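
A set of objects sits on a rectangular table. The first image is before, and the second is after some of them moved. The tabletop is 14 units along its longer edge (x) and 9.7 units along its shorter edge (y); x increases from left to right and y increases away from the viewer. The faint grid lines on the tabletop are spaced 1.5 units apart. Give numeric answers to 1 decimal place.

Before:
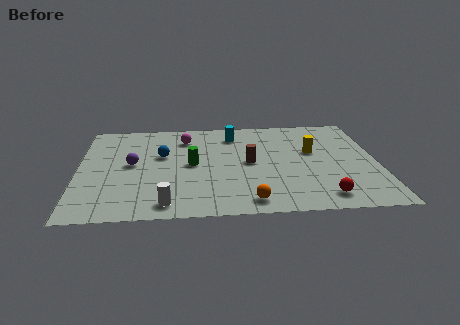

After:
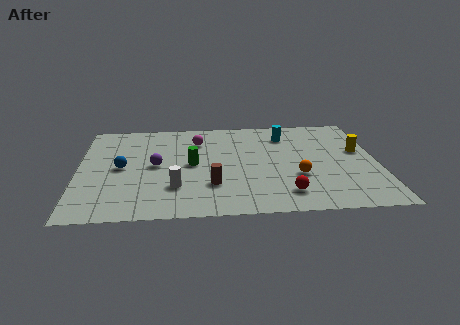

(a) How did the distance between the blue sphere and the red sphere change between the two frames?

-0.5

They were about 8.7 units apart before and 8.2 after — 0.5 units closer together.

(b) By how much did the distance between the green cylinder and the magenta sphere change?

-0.3

The distance was about 2.7 in the first image and 2.4 in the second, so they moved 0.3 units closer together.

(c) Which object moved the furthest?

the orange sphere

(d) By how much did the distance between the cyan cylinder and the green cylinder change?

+1.7

Before: roughly 3.5 units apart; after: 5.2. That's 1.7 units further apart.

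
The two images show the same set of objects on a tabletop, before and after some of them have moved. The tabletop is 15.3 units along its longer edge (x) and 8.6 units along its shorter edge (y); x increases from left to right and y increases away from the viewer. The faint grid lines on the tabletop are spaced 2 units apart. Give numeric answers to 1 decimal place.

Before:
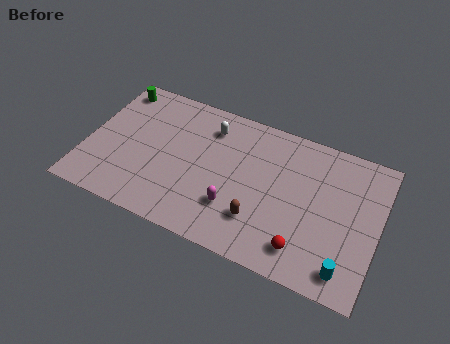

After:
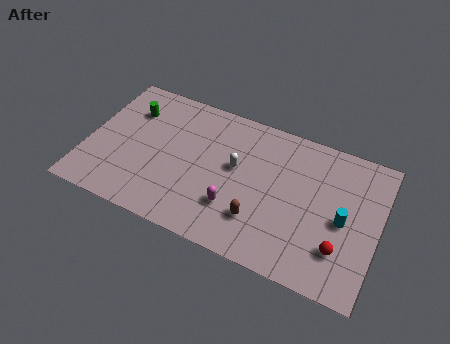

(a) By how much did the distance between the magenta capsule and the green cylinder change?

-1.4

The distance was about 8.5 in the first image and 7.1 in the second, so they moved 1.4 units closer together.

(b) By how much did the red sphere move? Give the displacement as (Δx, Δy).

(1.8, 0.7)

The red sphere was at about (11.7, 1.6) and moved to about (13.5, 2.3).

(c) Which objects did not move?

the brown capsule and the magenta capsule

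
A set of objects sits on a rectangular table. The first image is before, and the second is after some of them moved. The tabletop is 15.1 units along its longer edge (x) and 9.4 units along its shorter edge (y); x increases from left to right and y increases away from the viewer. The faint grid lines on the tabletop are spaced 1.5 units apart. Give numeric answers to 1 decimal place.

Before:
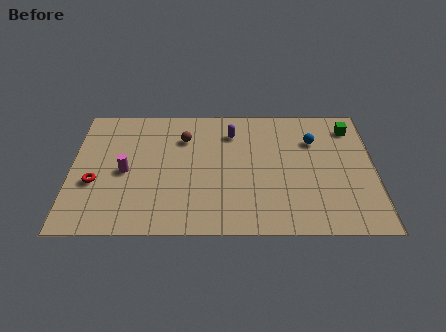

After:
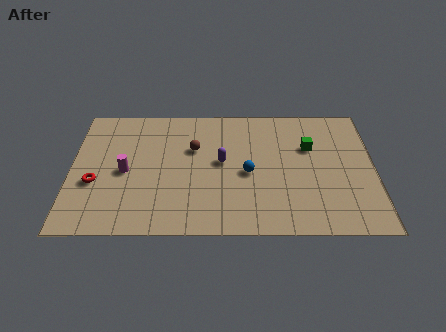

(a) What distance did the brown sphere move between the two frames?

0.9

The brown sphere was near (5.6, 6.9) before and (6.1, 6.1) after, so it travelled √(0.5² + 0.8²) ≈ 0.9 units.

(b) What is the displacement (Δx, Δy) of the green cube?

(-2.1, -1.5)

From the two frames, the green cube sits at roughly (14.0, 7.7) before and (11.9, 6.2) after.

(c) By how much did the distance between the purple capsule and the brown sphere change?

-0.7

The distance was about 2.4 in the first image and 1.7 in the second, so they moved 0.7 units closer together.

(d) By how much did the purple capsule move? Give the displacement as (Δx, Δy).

(-0.5, -2.2)

From the two frames, the purple capsule sits at roughly (8.0, 7.3) before and (7.5, 5.1) after.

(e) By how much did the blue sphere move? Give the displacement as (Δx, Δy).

(-3.3, -2.4)

The blue sphere started near (12.1, 6.7) and ended near (8.8, 4.3).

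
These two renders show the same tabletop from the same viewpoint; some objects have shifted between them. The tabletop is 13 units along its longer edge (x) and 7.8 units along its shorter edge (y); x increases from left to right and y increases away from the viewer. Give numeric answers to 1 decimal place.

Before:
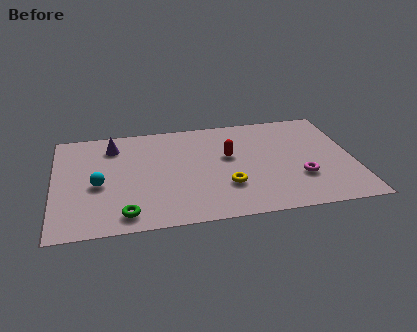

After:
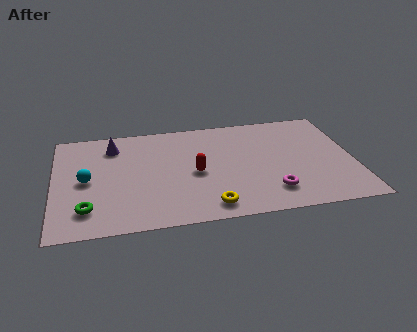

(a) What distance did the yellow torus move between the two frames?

1.5

From (7.4, 2.4) to (6.6, 1.1), the yellow torus covered √(0.8² + 1.3²) ≈ 1.5 units.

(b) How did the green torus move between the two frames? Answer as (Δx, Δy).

(-1.6, 0.6)

The green torus was at about (3.0, 1.1) and moved to about (1.4, 1.7).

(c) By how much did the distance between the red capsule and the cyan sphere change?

-1.1

Before: roughly 5.8 units apart; after: 4.7. That's 1.1 units closer together.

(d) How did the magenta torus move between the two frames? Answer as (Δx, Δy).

(-1.3, -0.8)

From the two frames, the magenta torus sits at roughly (10.6, 2.5) before and (9.3, 1.7) after.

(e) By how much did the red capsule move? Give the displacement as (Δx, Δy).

(-1.5, -1.0)

The red capsule was at about (7.6, 4.6) and moved to about (6.1, 3.6).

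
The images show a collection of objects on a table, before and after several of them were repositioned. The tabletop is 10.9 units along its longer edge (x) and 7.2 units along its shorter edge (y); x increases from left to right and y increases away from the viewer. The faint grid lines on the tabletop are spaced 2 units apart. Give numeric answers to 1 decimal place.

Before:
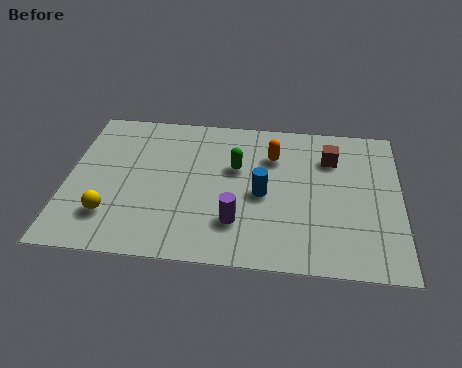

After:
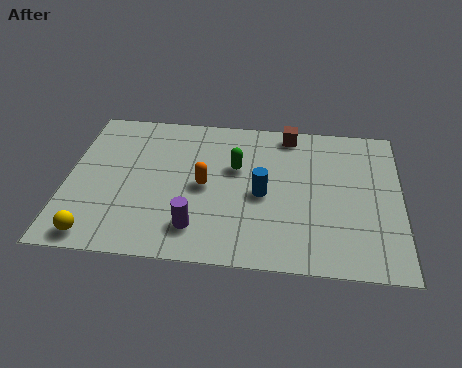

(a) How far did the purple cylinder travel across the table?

1.4

The purple cylinder moved from about (5.6, 1.9) to (4.3, 1.5), a distance of √(1.3² + 0.4²) ≈ 1.4.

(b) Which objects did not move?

the green capsule and the blue cylinder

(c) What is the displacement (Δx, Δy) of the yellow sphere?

(-0.4, -1.0)

The yellow sphere was at about (1.5, 1.8) and moved to about (1.1, 0.8).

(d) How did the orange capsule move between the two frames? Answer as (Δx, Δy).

(-2.2, -1.7)

The orange capsule was at about (6.7, 5.2) and moved to about (4.5, 3.5).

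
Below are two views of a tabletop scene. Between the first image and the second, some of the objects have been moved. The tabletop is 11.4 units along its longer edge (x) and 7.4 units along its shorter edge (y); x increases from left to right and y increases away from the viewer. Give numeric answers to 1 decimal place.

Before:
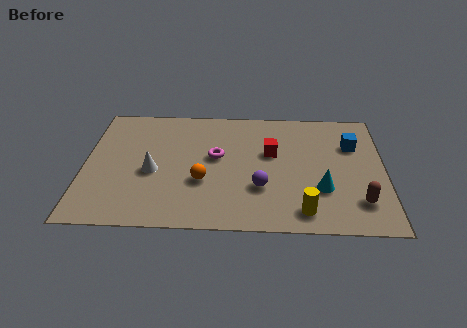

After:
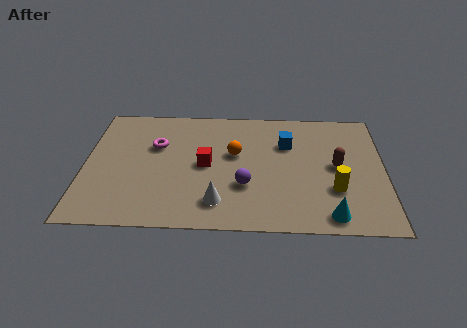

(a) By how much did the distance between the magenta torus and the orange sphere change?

+1.4

The distance was about 1.6 in the first image and 3.0 in the second, so they moved 1.4 units further apart.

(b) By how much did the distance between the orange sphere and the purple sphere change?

-0.3

The distance was about 2.2 in the first image and 1.9 in the second, so they moved 0.3 units closer together.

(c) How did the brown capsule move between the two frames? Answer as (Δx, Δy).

(-0.8, 2.1)

The brown capsule was at about (10.4, 1.7) and moved to about (9.6, 3.8).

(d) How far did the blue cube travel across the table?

2.5

The blue cube moved from about (10.2, 5.1) to (7.7, 5.1), a distance of √(2.5² + 0.0²) ≈ 2.5.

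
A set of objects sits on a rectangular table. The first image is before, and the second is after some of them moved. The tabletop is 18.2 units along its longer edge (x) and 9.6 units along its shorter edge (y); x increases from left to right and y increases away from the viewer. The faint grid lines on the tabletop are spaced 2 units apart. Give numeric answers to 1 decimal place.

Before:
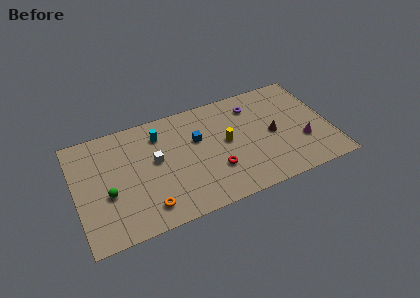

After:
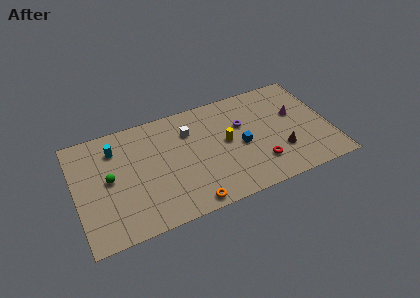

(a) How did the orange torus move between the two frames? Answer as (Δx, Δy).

(2.9, -0.8)

The orange torus started near (4.8, 1.7) and ended near (7.7, 0.9).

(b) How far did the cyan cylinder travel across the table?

3.2

From (6.2, 7.5) to (3.0, 7.4), the cyan cylinder covered √(3.2² + 0.1²) ≈ 3.2 units.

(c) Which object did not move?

the yellow cylinder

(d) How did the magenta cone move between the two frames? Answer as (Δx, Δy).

(-0.2, 2.6)

The magenta cone was at about (16.1, 3.2) and moved to about (15.9, 5.8).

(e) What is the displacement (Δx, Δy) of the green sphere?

(0.2, 1.2)

The green sphere was at about (2.2, 3.8) and moved to about (2.4, 5.0).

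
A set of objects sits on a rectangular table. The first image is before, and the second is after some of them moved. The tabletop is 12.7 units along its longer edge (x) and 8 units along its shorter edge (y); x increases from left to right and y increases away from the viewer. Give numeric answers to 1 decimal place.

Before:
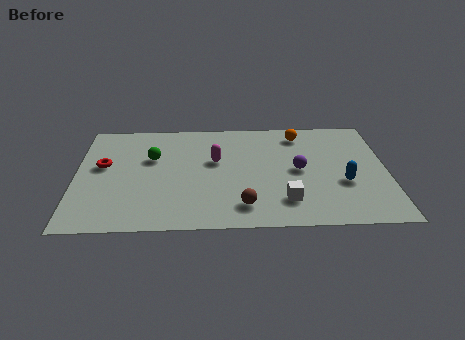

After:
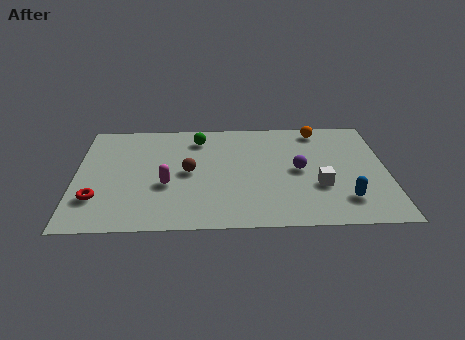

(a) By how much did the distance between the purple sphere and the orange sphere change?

+0.4

They were about 2.7 units apart before and 3.1 after — 0.4 units further apart.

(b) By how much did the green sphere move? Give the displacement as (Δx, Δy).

(1.9, 1.4)

From the two frames, the green sphere sits at roughly (3.1, 5.1) before and (5.0, 6.5) after.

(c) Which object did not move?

the purple sphere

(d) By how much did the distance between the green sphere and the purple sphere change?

-1.3

The distance was about 6.1 in the first image and 4.8 in the second, so they moved 1.3 units closer together.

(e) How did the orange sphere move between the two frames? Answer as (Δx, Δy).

(0.8, 0.3)

The orange sphere was at about (9.2, 6.7) and moved to about (10.0, 7.0).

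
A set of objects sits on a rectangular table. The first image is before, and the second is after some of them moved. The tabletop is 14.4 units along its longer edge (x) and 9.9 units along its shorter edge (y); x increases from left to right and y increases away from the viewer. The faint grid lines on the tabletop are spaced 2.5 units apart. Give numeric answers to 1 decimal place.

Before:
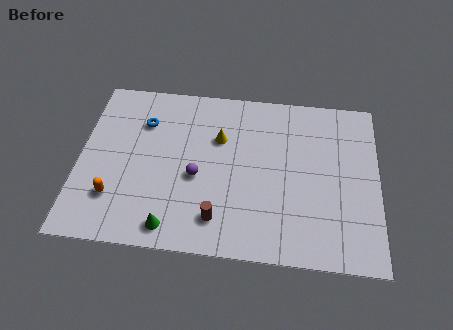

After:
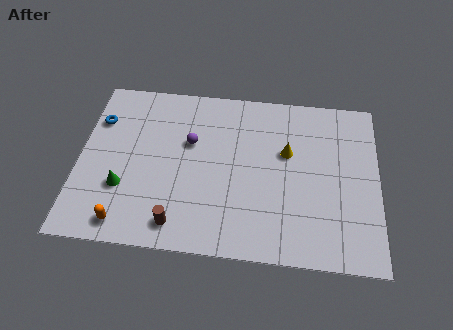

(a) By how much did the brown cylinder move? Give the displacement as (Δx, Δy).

(-1.9, -0.5)

The brown cylinder was at about (6.8, 1.9) and moved to about (4.9, 1.4).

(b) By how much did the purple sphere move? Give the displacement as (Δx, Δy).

(-0.4, 2.0)

The purple sphere started near (5.7, 4.2) and ended near (5.3, 6.2).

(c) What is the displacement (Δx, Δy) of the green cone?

(-2.4, 2.0)

The green cone started near (4.6, 1.2) and ended near (2.2, 3.2).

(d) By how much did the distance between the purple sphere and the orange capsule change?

+1.6

The distance was about 4.2 in the first image and 5.8 in the second, so they moved 1.6 units further apart.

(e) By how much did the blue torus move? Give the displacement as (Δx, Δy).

(-2.2, -0.1)

The blue torus started near (3.0, 7.2) and ended near (0.8, 7.1).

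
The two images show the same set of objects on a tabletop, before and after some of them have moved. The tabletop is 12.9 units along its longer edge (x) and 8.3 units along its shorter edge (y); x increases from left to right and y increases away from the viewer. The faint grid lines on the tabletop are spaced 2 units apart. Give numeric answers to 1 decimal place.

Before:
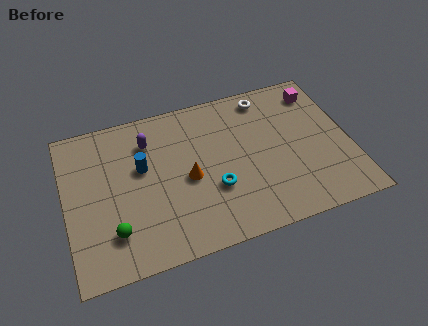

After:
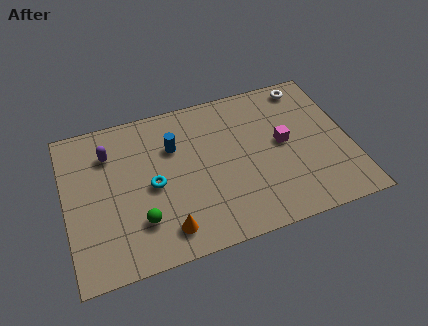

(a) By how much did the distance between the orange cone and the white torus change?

+4.0

Before: roughly 5.2 units apart; after: 9.2. That's 4.0 units further apart.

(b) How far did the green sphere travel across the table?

1.2

The green sphere was near (2.0, 2.0) before and (3.2, 2.2) after, so it travelled √(1.2² + 0.2²) ≈ 1.2 units.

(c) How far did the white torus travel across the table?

1.9

The white torus moved from about (9.4, 7.2) to (11.3, 7.3), a distance of √(1.9² + 0.1²) ≈ 1.9.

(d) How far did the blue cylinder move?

1.7

From (3.5, 5.0) to (5.0, 5.7), the blue cylinder covered √(1.5² + 0.7²) ≈ 1.7 units.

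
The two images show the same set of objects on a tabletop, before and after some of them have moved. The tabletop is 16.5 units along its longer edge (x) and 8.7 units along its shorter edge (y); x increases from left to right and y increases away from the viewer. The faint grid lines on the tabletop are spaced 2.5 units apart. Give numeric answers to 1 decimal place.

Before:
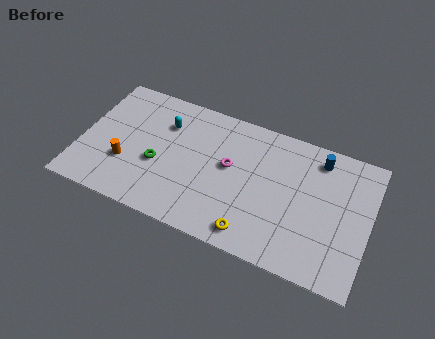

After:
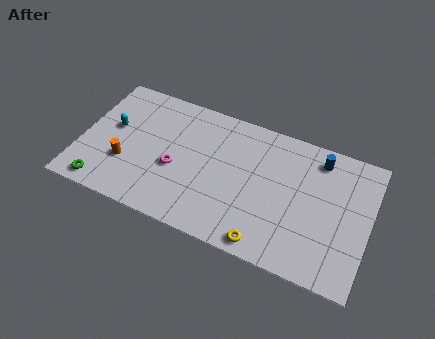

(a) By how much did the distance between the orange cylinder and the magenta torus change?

-3.2

They were about 6.1 units apart before and 2.9 after — 3.2 units closer together.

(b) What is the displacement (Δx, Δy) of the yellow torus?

(0.8, -0.3)

From the two frames, the yellow torus sits at roughly (10.2, 1.2) before and (11.0, 0.9) after.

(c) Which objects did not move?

the orange cylinder and the blue cylinder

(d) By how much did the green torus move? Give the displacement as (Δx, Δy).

(-2.9, -2.5)

From the two frames, the green torus sits at roughly (4.5, 3.5) before and (1.6, 1.0) after.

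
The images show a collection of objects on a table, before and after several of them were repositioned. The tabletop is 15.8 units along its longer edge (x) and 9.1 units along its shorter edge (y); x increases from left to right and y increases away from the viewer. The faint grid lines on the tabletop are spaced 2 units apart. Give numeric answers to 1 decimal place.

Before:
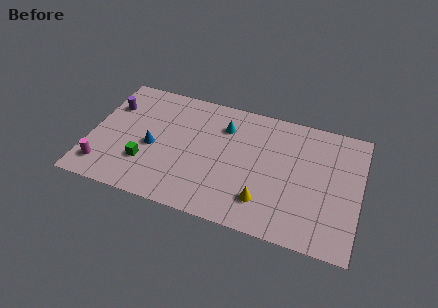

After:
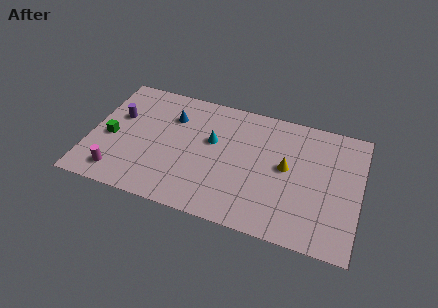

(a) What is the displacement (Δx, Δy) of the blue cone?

(0.9, 2.6)

From the two frames, the blue cone sits at roughly (3.7, 4.0) before and (4.6, 6.6) after.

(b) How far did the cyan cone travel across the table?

1.4

The cyan cone moved from about (7.7, 6.8) to (7.1, 5.5), a distance of √(0.6² + 1.3²) ≈ 1.4.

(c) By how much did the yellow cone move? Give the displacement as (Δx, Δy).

(1.1, 2.8)

From the two frames, the yellow cone sits at roughly (10.4, 2.1) before and (11.5, 4.9) after.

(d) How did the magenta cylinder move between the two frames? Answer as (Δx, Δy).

(0.9, -0.2)

The magenta cylinder started near (1.0, 1.7) and ended near (1.9, 1.5).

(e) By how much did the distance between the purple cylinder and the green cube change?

-2.7

The distance was about 4.4 in the first image and 1.7 in the second, so they moved 2.7 units closer together.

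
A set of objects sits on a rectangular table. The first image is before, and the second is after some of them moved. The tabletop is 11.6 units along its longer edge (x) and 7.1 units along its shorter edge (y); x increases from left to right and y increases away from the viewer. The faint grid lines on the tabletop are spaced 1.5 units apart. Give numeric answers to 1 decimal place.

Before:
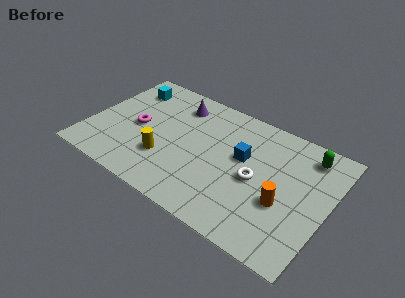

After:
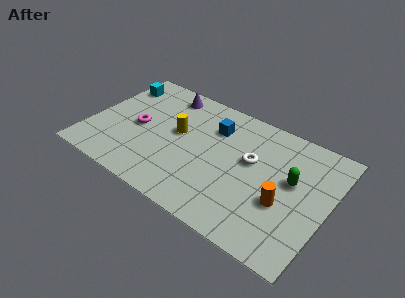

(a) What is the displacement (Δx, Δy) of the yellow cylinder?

(0.3, 1.8)

The yellow cylinder was at about (3.9, 2.2) and moved to about (4.2, 4.0).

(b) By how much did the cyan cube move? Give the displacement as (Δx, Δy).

(-0.6, 0.0)

From the two frames, the cyan cube sits at roughly (1.4, 5.6) before and (0.8, 5.6) after.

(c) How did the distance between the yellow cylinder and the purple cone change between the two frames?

-1.2

They were about 3.5 units apart before and 2.3 after — 1.2 units closer together.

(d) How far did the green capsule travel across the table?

1.9

The green capsule was near (10.3, 5.9) before and (9.8, 4.1) after, so it travelled √(0.5² + 1.8²) ≈ 1.9 units.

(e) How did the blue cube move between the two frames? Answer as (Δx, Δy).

(-1.6, 1.0)

The blue cube was at about (7.4, 4.2) and moved to about (5.8, 5.2).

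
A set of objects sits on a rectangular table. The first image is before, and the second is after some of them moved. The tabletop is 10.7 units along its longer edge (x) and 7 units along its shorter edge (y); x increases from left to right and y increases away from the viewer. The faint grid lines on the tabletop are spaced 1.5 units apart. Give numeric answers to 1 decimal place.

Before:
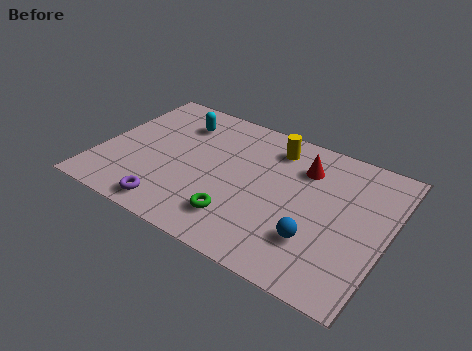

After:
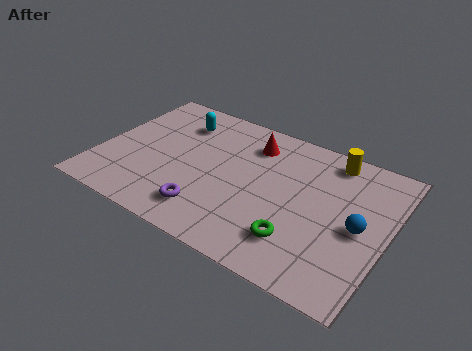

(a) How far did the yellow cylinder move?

2.1

From (6.2, 5.7) to (8.3, 6.1), the yellow cylinder covered √(2.1² + 0.4²) ≈ 2.1 units.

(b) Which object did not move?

the cyan capsule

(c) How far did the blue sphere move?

1.9

From (8.3, 2.0) to (9.7, 3.3), the blue sphere covered √(1.4² + 1.3²) ≈ 1.9 units.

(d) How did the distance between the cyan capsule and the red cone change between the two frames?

-2.0

They were about 4.8 units apart before and 2.8 after — 2.0 units closer together.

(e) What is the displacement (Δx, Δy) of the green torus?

(2.2, 0.1)

From the two frames, the green torus sits at roughly (5.5, 1.6) before and (7.7, 1.7) after.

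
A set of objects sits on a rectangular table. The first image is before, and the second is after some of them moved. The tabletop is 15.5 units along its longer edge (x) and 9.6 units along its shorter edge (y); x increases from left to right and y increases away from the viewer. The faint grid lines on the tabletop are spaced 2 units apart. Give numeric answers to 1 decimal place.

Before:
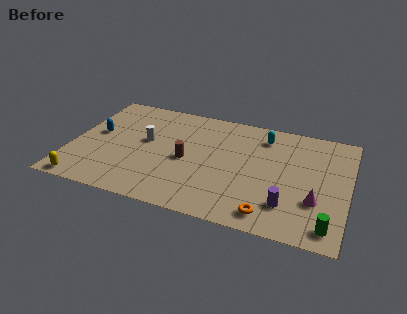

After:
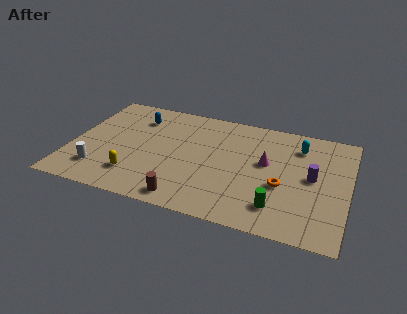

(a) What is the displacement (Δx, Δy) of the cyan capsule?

(2.0, -0.3)

From the two frames, the cyan capsule sits at roughly (10.6, 7.8) before and (12.6, 7.5) after.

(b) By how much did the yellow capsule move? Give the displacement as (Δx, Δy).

(2.7, 1.4)

The yellow capsule was at about (1.1, 0.8) and moved to about (3.8, 2.2).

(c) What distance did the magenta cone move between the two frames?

3.8

The magenta cone moved from about (13.8, 3.1) to (10.9, 5.5), a distance of √(2.9² + 2.4²) ≈ 3.8.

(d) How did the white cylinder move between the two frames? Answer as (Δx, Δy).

(-2.3, -3.3)

The white cylinder started near (4.1, 5.4) and ended near (1.8, 2.1).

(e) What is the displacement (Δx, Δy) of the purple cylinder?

(1.2, 2.7)

The purple cylinder was at about (12.3, 2.3) and moved to about (13.5, 5.0).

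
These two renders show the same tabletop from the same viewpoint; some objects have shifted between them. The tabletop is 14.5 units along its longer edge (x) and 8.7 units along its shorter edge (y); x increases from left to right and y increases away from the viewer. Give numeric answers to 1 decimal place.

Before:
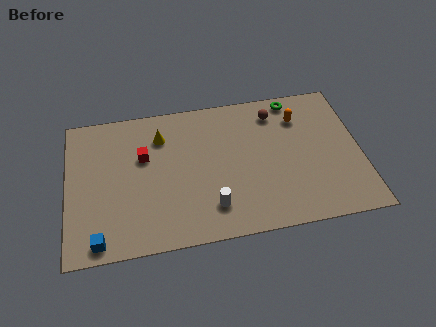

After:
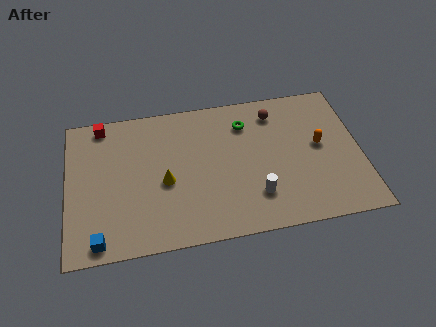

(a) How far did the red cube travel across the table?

3.0

The red cube moved from about (3.8, 5.5) to (1.8, 7.8), a distance of √(2.0² + 2.3²) ≈ 3.0.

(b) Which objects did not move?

the brown sphere and the blue cube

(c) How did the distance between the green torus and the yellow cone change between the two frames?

-1.8

The distance was about 6.8 in the first image and 5.0 in the second, so they moved 1.8 units closer together.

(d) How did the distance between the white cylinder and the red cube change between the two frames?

+4.5

The distance was about 4.8 in the first image and 9.3 in the second, so they moved 4.5 units further apart.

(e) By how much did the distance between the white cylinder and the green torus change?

-2.9

They were about 7.4 units apart before and 4.5 after — 2.9 units closer together.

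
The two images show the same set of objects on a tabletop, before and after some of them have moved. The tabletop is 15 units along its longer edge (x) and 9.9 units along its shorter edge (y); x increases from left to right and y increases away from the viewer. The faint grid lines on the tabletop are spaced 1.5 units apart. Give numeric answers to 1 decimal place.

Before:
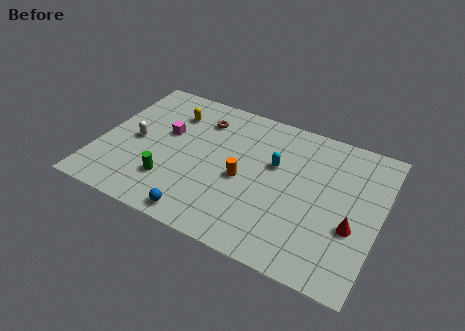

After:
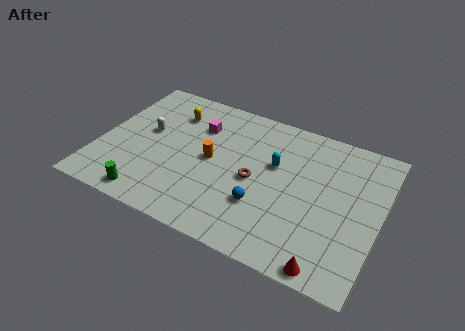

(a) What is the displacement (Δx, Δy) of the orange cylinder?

(-1.8, 0.6)

The orange cylinder started near (7.8, 4.4) and ended near (6.0, 5.0).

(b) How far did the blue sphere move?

3.7

From (6.0, 1.0) to (9.0, 3.1), the blue sphere covered √(3.0² + 2.1²) ≈ 3.7 units.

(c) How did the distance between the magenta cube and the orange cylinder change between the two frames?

-2.3

They were about 4.6 units apart before and 2.3 after — 2.3 units closer together.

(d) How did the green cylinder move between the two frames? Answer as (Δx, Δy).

(-0.9, -1.5)

From the two frames, the green cylinder sits at roughly (4.1, 2.6) before and (3.2, 1.1) after.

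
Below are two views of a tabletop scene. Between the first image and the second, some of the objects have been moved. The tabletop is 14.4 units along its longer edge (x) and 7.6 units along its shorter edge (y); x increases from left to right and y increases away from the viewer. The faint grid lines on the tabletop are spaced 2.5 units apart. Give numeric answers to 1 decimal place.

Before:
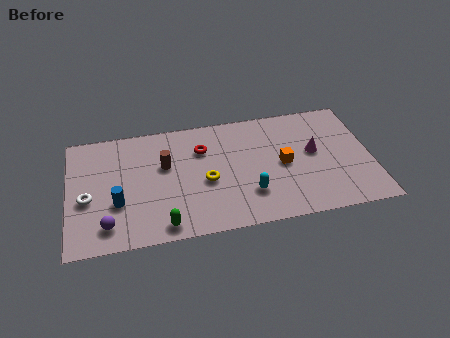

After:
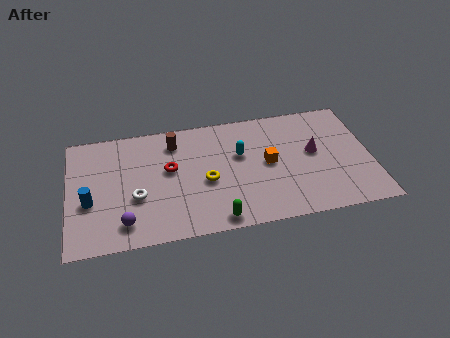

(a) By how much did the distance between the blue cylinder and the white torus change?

+0.7

The distance was about 1.5 in the first image and 2.2 in the second, so they moved 0.7 units further apart.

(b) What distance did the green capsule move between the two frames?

2.5

The green capsule was near (4.4, 0.9) before and (6.9, 0.8) after, so it travelled √(2.5² + 0.1²) ≈ 2.5 units.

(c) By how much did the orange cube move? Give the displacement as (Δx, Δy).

(-0.7, 0.2)

The orange cube started near (10.2, 3.7) and ended near (9.5, 3.9).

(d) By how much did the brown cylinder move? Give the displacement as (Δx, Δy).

(0.5, 1.4)

The brown cylinder was at about (4.6, 4.7) and moved to about (5.1, 6.1).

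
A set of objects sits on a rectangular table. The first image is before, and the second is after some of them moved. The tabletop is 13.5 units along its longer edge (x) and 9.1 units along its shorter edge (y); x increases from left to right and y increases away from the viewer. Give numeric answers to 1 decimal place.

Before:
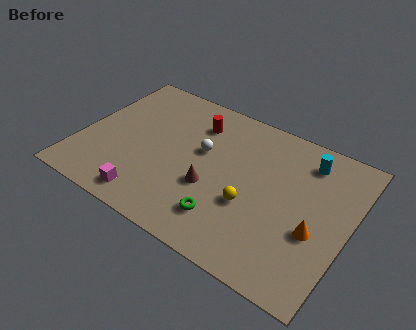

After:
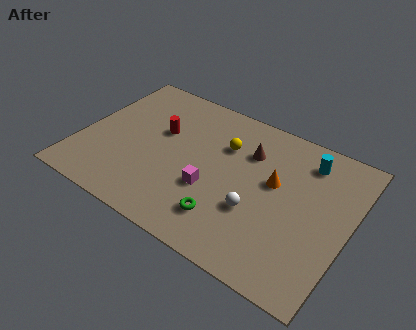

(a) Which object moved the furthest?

the white sphere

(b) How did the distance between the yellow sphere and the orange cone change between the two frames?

-0.3

They were about 3.2 units apart before and 2.9 after — 0.3 units closer together.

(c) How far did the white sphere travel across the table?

3.8

The white sphere was near (6.0, 5.4) before and (9.1, 3.2) after, so it travelled √(3.1² + 2.2²) ≈ 3.8 units.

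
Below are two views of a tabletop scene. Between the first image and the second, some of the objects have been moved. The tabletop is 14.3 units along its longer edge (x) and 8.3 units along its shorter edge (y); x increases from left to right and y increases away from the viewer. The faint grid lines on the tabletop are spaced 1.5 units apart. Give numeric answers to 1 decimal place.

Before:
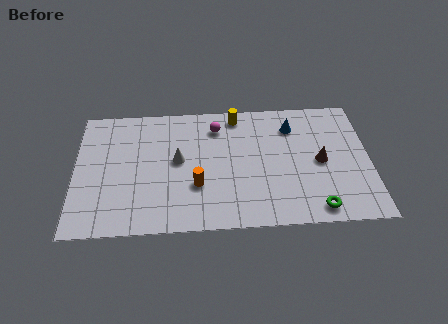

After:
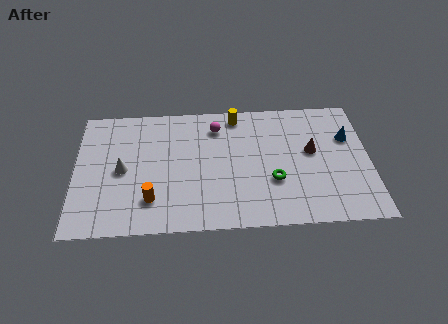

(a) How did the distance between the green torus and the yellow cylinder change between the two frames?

-2.6

Before: roughly 7.3 units apart; after: 4.7. That's 2.6 units closer together.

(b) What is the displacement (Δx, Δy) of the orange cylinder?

(-2.2, -0.8)

From the two frames, the orange cylinder sits at roughly (5.9, 2.8) before and (3.7, 2.0) after.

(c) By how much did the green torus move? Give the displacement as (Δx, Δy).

(-2.0, 1.9)

From the two frames, the green torus sits at roughly (11.6, 1.0) before and (9.6, 2.9) after.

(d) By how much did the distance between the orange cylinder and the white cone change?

+0.5

Before: roughly 1.9 units apart; after: 2.4. That's 0.5 units further apart.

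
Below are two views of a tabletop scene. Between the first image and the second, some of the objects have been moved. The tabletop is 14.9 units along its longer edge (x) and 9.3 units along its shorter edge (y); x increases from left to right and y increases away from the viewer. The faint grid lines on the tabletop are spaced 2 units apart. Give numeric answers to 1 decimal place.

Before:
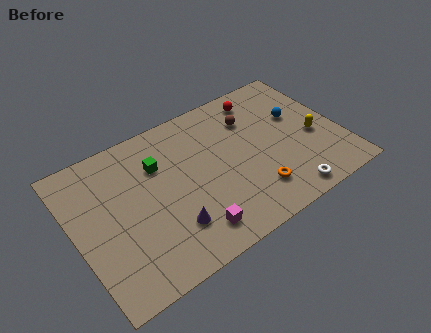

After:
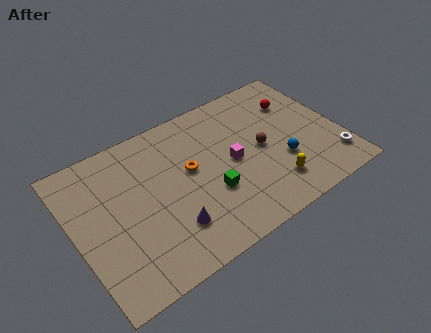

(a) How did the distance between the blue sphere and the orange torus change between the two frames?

+0.5

The distance was about 4.8 in the first image and 5.3 in the second, so they moved 0.5 units further apart.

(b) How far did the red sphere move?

2.2

From (11.1, 7.9) to (12.9, 6.7), the red sphere covered √(1.8² + 1.2²) ≈ 2.2 units.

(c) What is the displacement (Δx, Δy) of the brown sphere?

(0.2, -2.2)

The brown sphere started near (10.3, 6.8) and ended near (10.5, 4.6).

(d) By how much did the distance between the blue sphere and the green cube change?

-3.8

They were about 7.9 units apart before and 4.1 after — 3.8 units closer together.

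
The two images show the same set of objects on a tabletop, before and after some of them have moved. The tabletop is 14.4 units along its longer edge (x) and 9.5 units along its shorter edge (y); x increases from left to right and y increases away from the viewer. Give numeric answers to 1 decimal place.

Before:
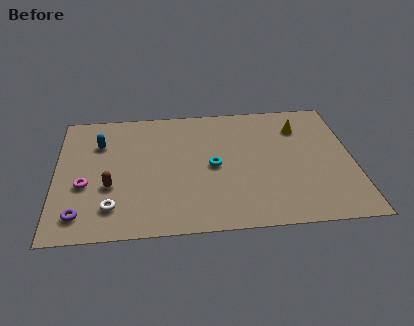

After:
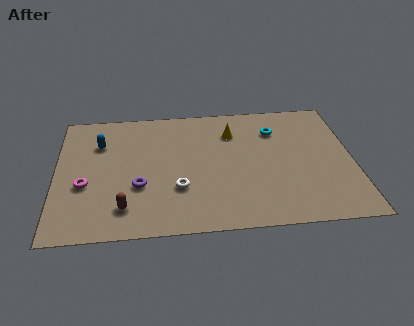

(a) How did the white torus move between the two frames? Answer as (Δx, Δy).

(3.2, 1.1)

The white torus was at about (2.7, 2.0) and moved to about (5.9, 3.1).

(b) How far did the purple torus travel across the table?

3.3

The purple torus was near (1.2, 1.6) before and (4.0, 3.4) after, so it travelled √(2.8² + 1.8²) ≈ 3.3 units.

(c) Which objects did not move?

the blue capsule and the magenta torus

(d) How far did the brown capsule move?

1.7

The brown capsule moved from about (2.6, 3.5) to (3.3, 1.9), a distance of √(0.7² + 1.6²) ≈ 1.7.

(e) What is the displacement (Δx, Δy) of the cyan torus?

(3.1, 2.5)

The cyan torus was at about (7.6, 4.6) and moved to about (10.7, 7.1).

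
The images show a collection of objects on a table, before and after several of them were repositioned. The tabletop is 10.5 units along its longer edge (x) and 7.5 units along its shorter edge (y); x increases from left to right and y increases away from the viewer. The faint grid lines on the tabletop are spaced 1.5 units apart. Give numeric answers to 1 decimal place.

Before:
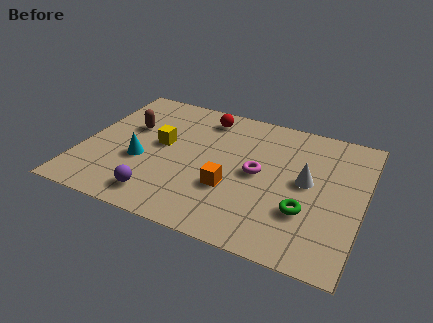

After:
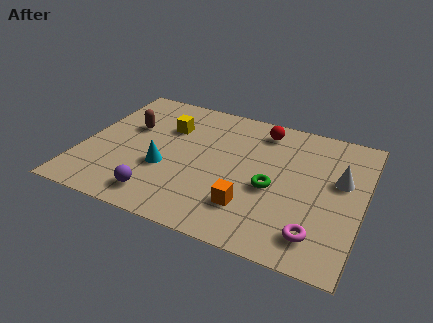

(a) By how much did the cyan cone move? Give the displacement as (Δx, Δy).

(0.9, -0.1)

The cyan cone started near (2.3, 2.9) and ended near (3.2, 2.8).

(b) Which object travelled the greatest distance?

the magenta torus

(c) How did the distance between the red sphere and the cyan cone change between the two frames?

+0.9

The distance was about 3.9 in the first image and 4.8 in the second, so they moved 0.9 units further apart.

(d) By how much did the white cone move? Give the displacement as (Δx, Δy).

(1.2, 0.5)

The white cone started near (8.4, 4.0) and ended near (9.6, 4.5).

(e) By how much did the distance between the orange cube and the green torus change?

-1.3

The distance was about 2.8 in the first image and 1.5 in the second, so they moved 1.3 units closer together.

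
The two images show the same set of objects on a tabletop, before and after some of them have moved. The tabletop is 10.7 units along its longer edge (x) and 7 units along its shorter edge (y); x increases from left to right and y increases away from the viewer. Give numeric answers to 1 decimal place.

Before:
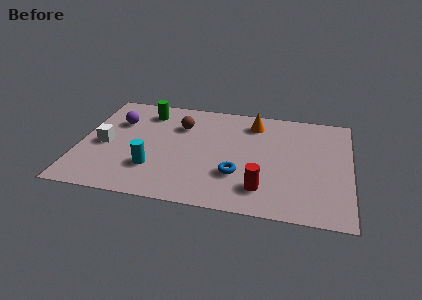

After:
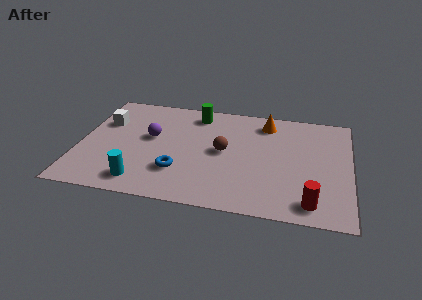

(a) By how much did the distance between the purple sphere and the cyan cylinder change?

-0.3

The distance was about 3.2 in the first image and 2.9 in the second, so they moved 0.3 units closer together.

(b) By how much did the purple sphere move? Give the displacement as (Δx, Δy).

(1.4, -0.8)

The purple sphere was at about (1.4, 4.8) and moved to about (2.8, 4.0).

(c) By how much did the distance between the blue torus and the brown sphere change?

-1.4

They were about 3.7 units apart before and 2.3 after — 1.4 units closer together.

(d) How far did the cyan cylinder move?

1.0

From (3.0, 2.0) to (2.6, 1.1), the cyan cylinder covered √(0.4² + 0.9²) ≈ 1.0 units.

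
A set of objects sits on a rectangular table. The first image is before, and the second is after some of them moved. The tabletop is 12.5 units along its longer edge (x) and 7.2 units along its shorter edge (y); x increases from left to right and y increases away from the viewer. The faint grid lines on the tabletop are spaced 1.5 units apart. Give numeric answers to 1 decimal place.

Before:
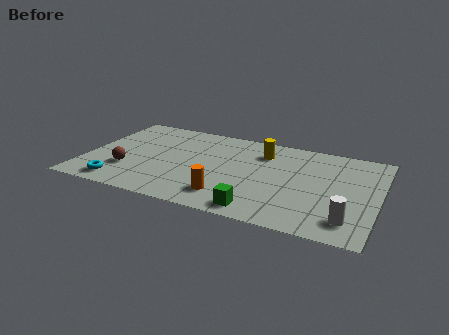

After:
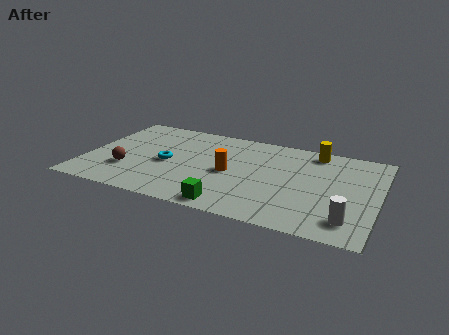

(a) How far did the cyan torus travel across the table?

2.9

From (1.7, 1.0) to (3.5, 3.3), the cyan torus covered √(1.8² + 2.3²) ≈ 2.9 units.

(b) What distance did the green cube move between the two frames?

1.2

From (7.7, 0.9) to (6.5, 0.8), the green cube covered √(1.2² + 0.1²) ≈ 1.2 units.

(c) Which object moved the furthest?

the cyan torus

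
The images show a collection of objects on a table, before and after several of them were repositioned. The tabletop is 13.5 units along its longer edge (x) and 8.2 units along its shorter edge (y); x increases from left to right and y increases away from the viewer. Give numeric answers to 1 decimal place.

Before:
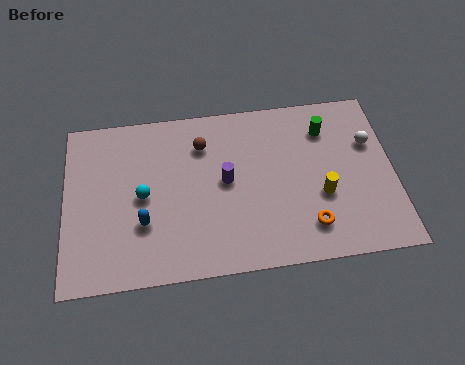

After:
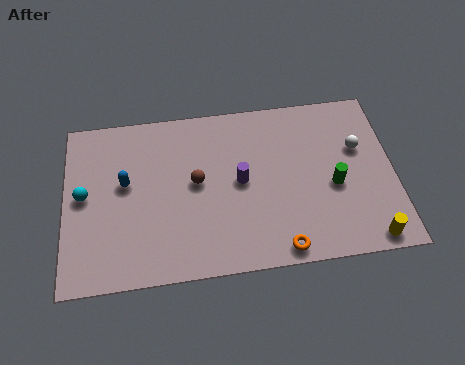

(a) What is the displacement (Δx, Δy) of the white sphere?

(-0.5, -0.2)

The white sphere started near (12.6, 5.4) and ended near (12.1, 5.2).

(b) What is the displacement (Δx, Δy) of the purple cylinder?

(0.6, -0.1)

The purple cylinder was at about (6.6, 4.3) and moved to about (7.2, 4.2).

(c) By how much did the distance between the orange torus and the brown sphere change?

-1.3

They were about 6.2 units apart before and 4.9 after — 1.3 units closer together.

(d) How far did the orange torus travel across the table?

1.5

From (9.9, 1.7) to (8.7, 0.8), the orange torus covered √(1.2² + 0.9²) ≈ 1.5 units.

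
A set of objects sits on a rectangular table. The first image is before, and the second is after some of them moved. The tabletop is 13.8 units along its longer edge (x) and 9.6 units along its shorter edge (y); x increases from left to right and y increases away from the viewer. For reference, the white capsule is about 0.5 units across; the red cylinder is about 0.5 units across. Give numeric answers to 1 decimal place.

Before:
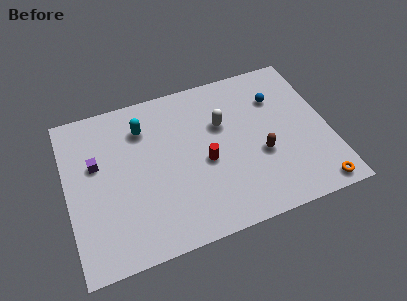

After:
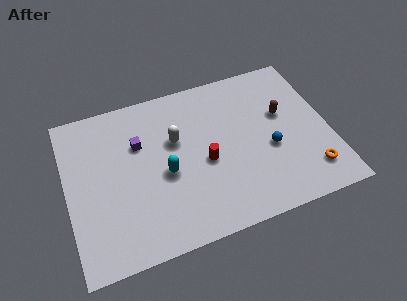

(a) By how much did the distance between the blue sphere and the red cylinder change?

-1.5

Before: roughly 4.9 units apart; after: 3.4. That's 1.5 units closer together.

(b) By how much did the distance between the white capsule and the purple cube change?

-4.8

They were about 6.7 units apart before and 1.9 after — 4.8 units closer together.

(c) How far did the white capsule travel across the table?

2.5

From (8.3, 6.2) to (5.8, 6.0), the white capsule covered √(2.5² + 0.2²) ≈ 2.5 units.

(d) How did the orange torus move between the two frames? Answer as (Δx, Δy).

(-0.2, 1.0)

The orange torus was at about (12.7, 0.9) and moved to about (12.5, 1.9).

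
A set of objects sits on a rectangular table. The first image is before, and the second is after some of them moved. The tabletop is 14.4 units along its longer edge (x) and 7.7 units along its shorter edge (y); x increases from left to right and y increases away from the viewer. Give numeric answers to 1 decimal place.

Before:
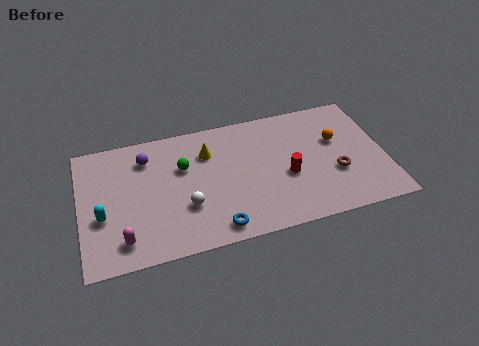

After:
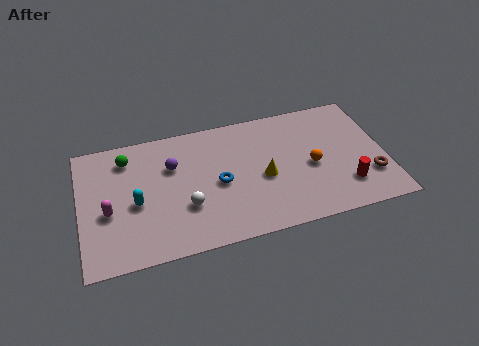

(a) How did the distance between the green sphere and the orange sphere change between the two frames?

+1.7

Before: roughly 7.3 units apart; after: 9.0. That's 1.7 units further apart.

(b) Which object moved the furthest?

the yellow cone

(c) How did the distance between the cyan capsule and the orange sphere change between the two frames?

-3.0

Before: roughly 11.3 units apart; after: 8.3. That's 3.0 units closer together.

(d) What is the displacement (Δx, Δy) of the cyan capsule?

(1.6, 0.4)

The cyan capsule started near (1.0, 3.0) and ended near (2.6, 3.4).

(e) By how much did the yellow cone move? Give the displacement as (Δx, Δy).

(2.5, -2.2)

The yellow cone started near (6.1, 5.6) and ended near (8.6, 3.4).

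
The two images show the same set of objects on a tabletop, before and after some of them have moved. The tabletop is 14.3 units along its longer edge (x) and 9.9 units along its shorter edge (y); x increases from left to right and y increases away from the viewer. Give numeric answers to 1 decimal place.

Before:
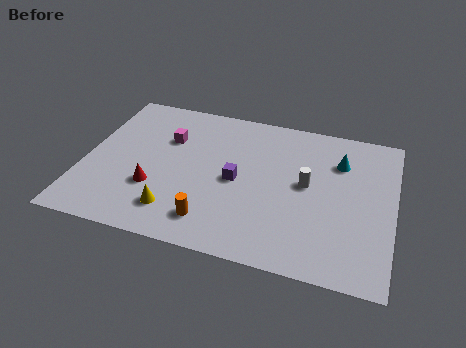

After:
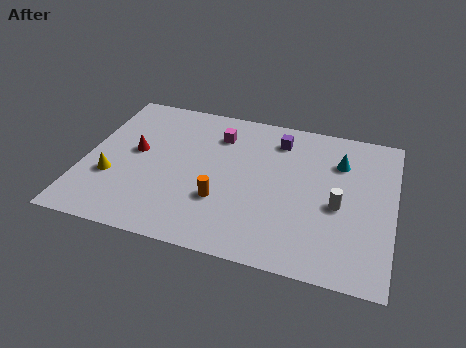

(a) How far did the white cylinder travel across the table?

1.8

The white cylinder moved from about (10.3, 5.3) to (11.8, 4.3), a distance of √(1.5² + 1.0²) ≈ 1.8.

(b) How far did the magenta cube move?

2.5

From (3.7, 6.7) to (6.0, 7.6), the magenta cube covered √(2.3² + 0.9²) ≈ 2.5 units.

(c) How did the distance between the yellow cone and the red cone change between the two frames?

+0.6

Before: roughly 1.6 units apart; after: 2.2. That's 0.6 units further apart.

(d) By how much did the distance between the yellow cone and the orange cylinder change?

+3.4

The distance was about 1.7 in the first image and 5.1 in the second, so they moved 3.4 units further apart.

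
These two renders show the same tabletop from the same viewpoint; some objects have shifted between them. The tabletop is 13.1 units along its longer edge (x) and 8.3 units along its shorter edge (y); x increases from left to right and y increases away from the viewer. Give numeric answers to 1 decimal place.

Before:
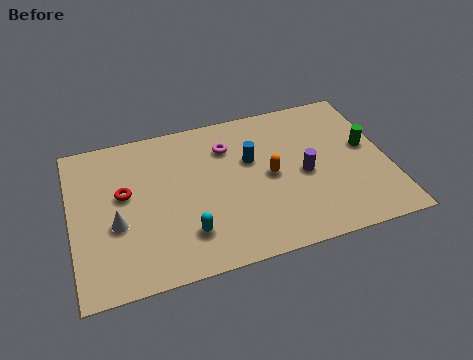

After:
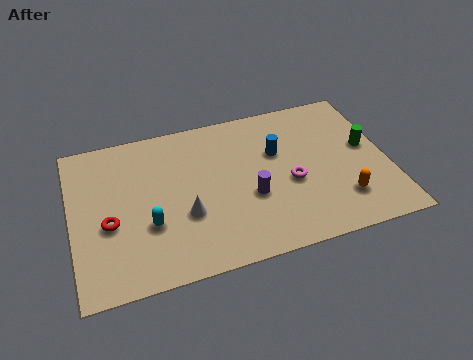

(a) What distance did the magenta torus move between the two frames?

3.6

The magenta torus moved from about (6.6, 6.2) to (9.0, 3.5), a distance of √(2.4² + 2.7²) ≈ 3.6.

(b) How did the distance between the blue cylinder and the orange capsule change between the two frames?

+2.8

Before: roughly 1.3 units apart; after: 4.1. That's 2.8 units further apart.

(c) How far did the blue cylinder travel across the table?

1.1

From (7.5, 5.2) to (8.6, 5.3), the blue cylinder covered √(1.1² + 0.1²) ≈ 1.1 units.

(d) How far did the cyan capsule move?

1.7

The cyan capsule was near (4.6, 2.0) before and (3.1, 2.9) after, so it travelled √(1.5² + 0.9²) ≈ 1.7 units.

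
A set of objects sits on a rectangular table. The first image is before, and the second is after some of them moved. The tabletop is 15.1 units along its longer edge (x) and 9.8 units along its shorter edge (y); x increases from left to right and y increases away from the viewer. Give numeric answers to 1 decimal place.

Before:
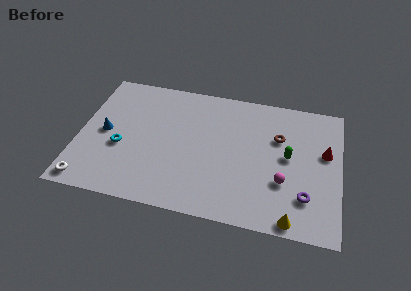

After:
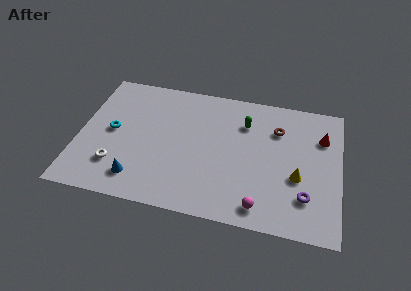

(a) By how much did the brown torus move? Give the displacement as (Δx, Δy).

(-0.1, 0.6)

From the two frames, the brown torus sits at roughly (11.5, 6.5) before and (11.4, 7.1) after.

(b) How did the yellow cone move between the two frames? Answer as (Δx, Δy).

(0.2, 3.0)

The yellow cone started near (12.5, 0.8) and ended near (12.7, 3.8).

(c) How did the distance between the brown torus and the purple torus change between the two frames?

+0.6

The distance was about 4.3 in the first image and 4.9 in the second, so they moved 0.6 units further apart.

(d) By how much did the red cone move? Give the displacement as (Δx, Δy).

(-0.2, 1.1)

From the two frames, the red cone sits at roughly (14.2, 5.9) before and (14.0, 7.0) after.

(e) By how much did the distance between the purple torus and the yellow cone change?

-0.4

The distance was about 1.8 in the first image and 1.4 in the second, so they moved 0.4 units closer together.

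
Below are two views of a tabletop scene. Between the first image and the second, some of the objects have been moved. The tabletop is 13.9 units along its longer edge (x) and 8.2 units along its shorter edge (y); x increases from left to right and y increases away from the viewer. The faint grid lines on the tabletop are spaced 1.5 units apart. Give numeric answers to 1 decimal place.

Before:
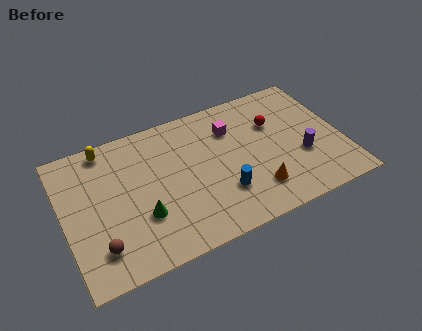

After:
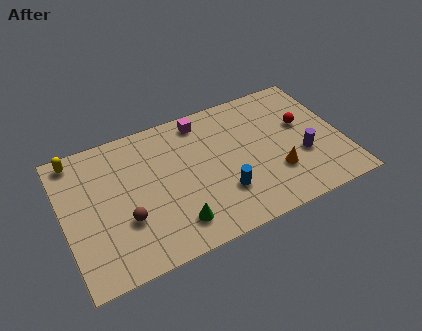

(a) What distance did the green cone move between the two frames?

1.9

From (3.7, 2.7) to (5.2, 1.6), the green cone covered √(1.5² + 1.1²) ≈ 1.9 units.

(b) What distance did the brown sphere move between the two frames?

1.7

The brown sphere moved from about (1.5, 1.8) to (2.9, 2.8), a distance of √(1.4² + 1.0²) ≈ 1.7.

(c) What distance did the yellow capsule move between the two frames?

1.5

From (2.4, 7.3) to (0.9, 7.3), the yellow capsule covered √(1.5² + 0.0²) ≈ 1.5 units.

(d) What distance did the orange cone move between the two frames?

1.3

The orange cone was near (9.3, 1.9) before and (10.4, 2.5) after, so it travelled √(1.1² + 0.6²) ≈ 1.3 units.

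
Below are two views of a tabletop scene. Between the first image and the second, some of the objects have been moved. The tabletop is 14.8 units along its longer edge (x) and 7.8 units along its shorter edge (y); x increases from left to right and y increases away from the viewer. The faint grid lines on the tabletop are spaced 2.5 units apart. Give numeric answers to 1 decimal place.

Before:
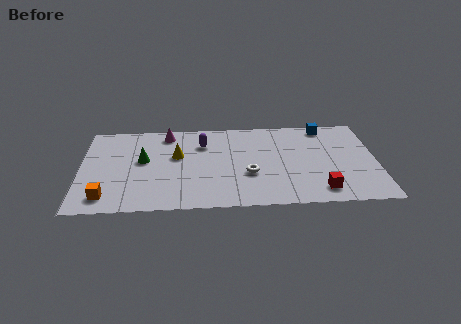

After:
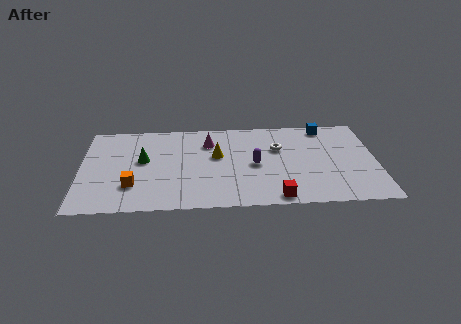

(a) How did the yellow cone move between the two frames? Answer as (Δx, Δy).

(2.0, -0.1)

From the two frames, the yellow cone sits at roughly (4.8, 4.7) before and (6.8, 4.6) after.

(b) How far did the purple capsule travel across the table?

3.3

The purple capsule moved from about (6.1, 5.7) to (8.7, 3.7), a distance of √(2.6² + 2.0²) ≈ 3.3.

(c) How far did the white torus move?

2.7

The white torus was near (8.4, 2.9) before and (9.9, 5.1) after, so it travelled √(1.5² + 2.2²) ≈ 2.7 units.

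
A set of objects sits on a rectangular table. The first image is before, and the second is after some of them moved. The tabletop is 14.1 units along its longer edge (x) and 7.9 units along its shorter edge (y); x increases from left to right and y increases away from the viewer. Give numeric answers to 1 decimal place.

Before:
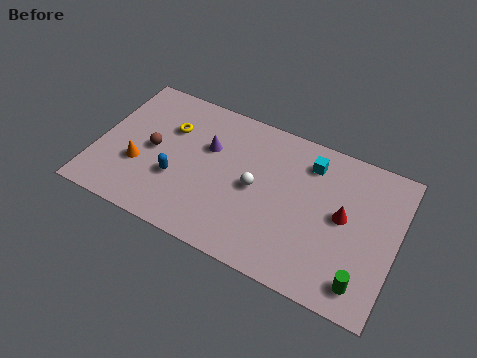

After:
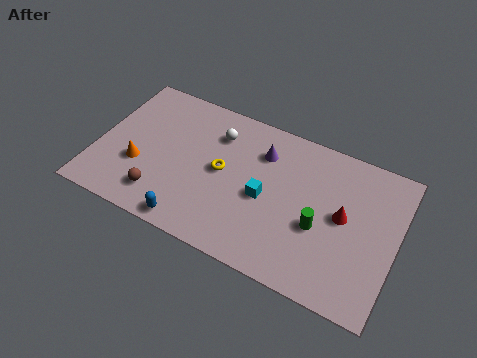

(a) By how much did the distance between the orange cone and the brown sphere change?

+0.5

The distance was about 1.2 in the first image and 1.7 in the second, so they moved 0.5 units further apart.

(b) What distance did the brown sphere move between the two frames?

2.4

The brown sphere moved from about (2.6, 3.9) to (3.3, 1.6), a distance of √(0.7² + 2.3²) ≈ 2.4.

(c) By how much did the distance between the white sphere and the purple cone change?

-0.5

They were about 2.7 units apart before and 2.2 after — 0.5 units closer together.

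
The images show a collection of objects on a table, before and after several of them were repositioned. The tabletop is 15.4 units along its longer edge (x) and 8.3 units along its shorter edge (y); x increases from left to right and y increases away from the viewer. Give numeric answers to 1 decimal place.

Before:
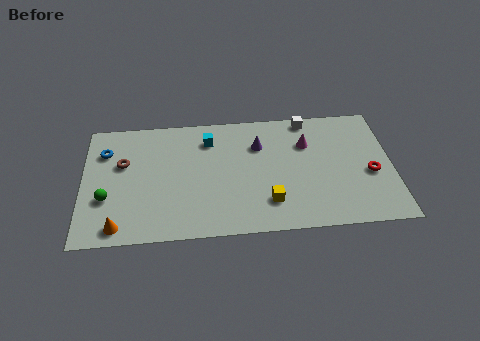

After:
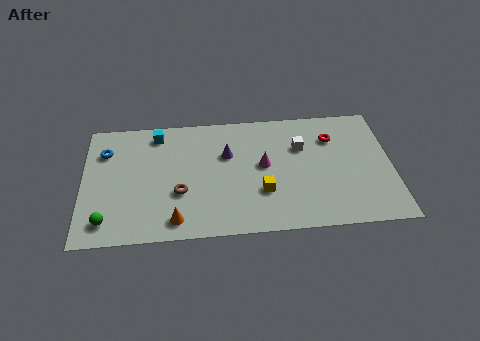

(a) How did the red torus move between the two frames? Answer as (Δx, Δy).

(-1.8, 2.6)

The red torus was at about (14.3, 3.5) and moved to about (12.5, 6.1).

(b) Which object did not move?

the blue torus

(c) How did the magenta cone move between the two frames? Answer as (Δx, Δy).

(-2.2, -1.3)

The magenta cone started near (11.2, 5.8) and ended near (9.0, 4.5).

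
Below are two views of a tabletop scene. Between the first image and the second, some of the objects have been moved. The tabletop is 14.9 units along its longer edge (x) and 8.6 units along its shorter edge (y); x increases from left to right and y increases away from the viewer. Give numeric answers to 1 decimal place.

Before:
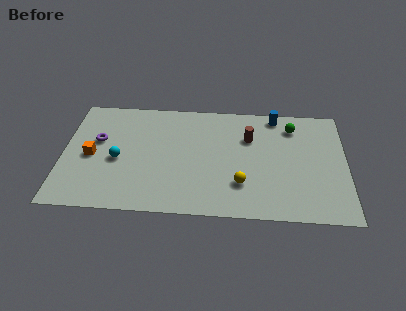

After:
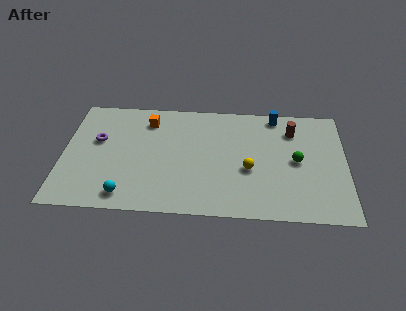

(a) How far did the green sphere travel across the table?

2.6

The green sphere was near (12.1, 6.9) before and (12.3, 4.3) after, so it travelled √(0.2² + 2.6²) ≈ 2.6 units.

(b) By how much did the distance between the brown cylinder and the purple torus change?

+2.4

They were about 8.0 units apart before and 10.4 after — 2.4 units further apart.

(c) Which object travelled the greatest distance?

the orange cube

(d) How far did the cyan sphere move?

2.6

The cyan sphere moved from about (2.9, 3.8) to (3.4, 1.2), a distance of √(0.5² + 2.6²) ≈ 2.6.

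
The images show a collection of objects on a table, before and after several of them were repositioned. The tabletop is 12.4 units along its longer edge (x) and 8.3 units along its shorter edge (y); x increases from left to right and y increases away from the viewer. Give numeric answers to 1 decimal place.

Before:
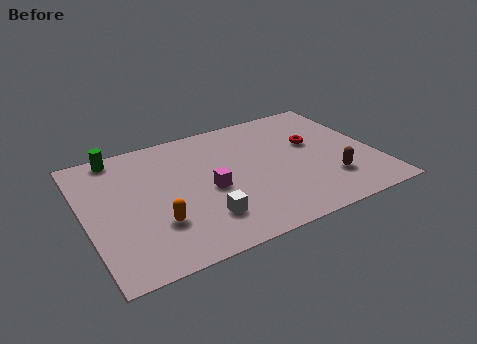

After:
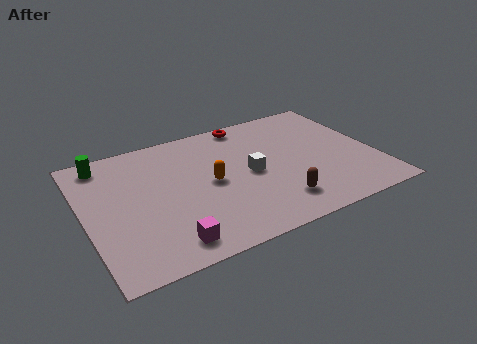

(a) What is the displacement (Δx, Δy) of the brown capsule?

(-2.4, -0.5)

The brown capsule started near (10.2, 2.2) and ended near (7.8, 1.7).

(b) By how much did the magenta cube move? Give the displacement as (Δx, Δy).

(-2.1, -2.5)

From the two frames, the magenta cube sits at roughly (5.2, 3.7) before and (3.1, 1.2) after.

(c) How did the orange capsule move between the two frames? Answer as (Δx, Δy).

(2.5, 1.6)

From the two frames, the orange capsule sits at roughly (2.8, 2.5) before and (5.3, 4.1) after.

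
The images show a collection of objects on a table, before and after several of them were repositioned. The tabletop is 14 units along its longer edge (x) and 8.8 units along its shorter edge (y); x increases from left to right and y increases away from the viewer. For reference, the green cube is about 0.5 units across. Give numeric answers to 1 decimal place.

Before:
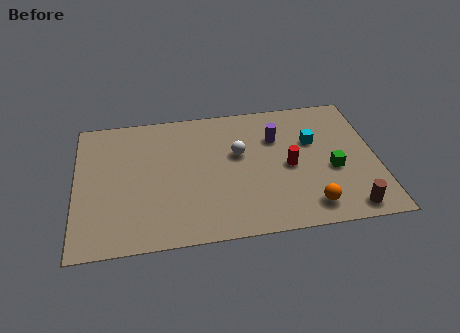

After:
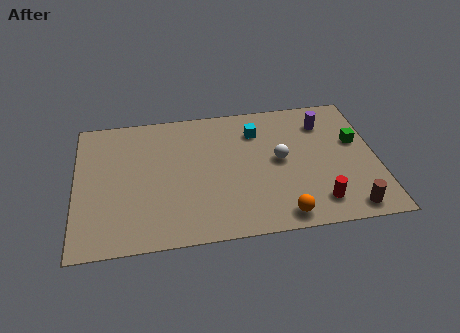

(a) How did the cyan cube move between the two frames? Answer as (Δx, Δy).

(-2.6, 1.1)

The cyan cube started near (11.1, 5.6) and ended near (8.5, 6.7).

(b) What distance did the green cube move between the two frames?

2.1

The green cube was near (11.9, 3.6) before and (13.1, 5.3) after, so it travelled √(1.2² + 1.7²) ≈ 2.1 units.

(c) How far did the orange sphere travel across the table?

1.4

The orange sphere moved from about (10.7, 1.4) to (9.4, 1.0), a distance of √(1.3² + 0.4²) ≈ 1.4.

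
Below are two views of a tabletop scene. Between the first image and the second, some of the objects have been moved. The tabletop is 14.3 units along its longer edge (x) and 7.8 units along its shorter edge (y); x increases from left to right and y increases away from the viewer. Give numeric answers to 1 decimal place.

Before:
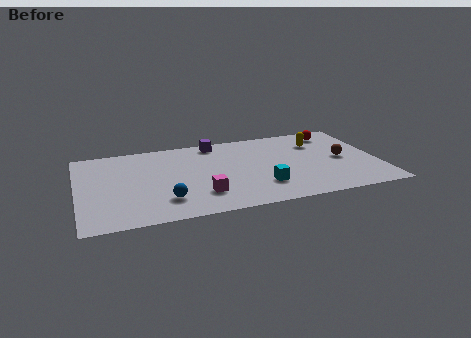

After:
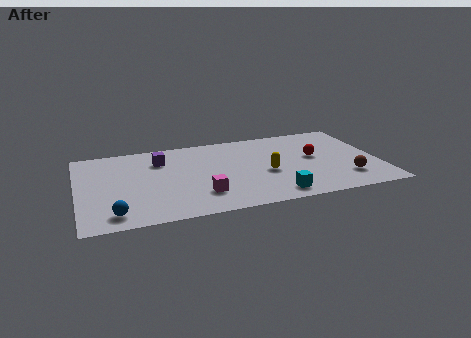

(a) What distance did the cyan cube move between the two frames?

1.1

From (8.6, 2.1) to (9.1, 1.1), the cyan cube covered √(0.5² + 1.0²) ≈ 1.1 units.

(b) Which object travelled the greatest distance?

the yellow capsule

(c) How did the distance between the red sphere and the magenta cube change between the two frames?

-2.1

The distance was about 8.2 in the first image and 6.1 in the second, so they moved 2.1 units closer together.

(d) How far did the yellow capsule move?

3.6

The yellow capsule was near (11.6, 5.7) before and (8.9, 3.3) after, so it travelled √(2.7² + 2.4²) ≈ 3.6 units.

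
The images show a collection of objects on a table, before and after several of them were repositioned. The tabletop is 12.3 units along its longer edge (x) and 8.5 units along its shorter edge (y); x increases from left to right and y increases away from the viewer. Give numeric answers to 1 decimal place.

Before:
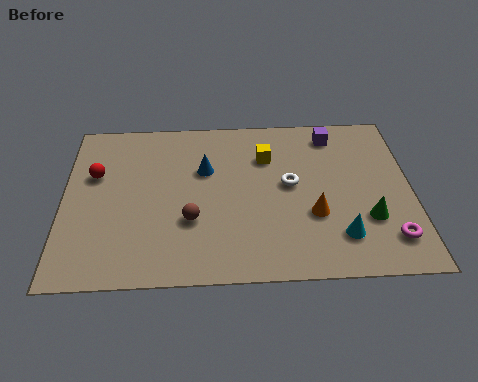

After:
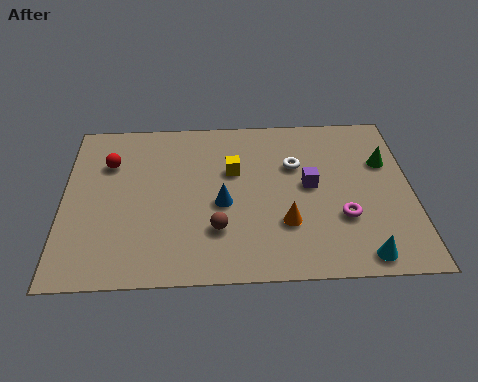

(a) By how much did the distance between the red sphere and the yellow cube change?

-1.7

Before: roughly 6.1 units apart; after: 4.4. That's 1.7 units closer together.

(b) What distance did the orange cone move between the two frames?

1.1

From (8.8, 3.0) to (7.8, 2.6), the orange cone covered √(1.0² + 0.4²) ≈ 1.1 units.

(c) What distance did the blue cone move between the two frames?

1.9

The blue cone was near (5.0, 5.5) before and (5.6, 3.7) after, so it travelled √(0.6² + 1.8²) ≈ 1.9 units.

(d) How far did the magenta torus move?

1.9

From (11.4, 1.7) to (9.8, 2.8), the magenta torus covered √(1.6² + 1.1²) ≈ 1.9 units.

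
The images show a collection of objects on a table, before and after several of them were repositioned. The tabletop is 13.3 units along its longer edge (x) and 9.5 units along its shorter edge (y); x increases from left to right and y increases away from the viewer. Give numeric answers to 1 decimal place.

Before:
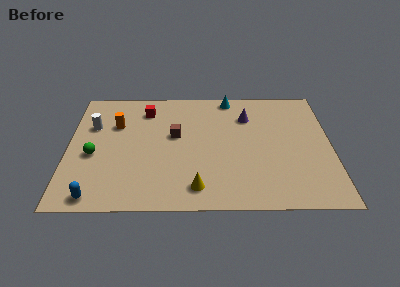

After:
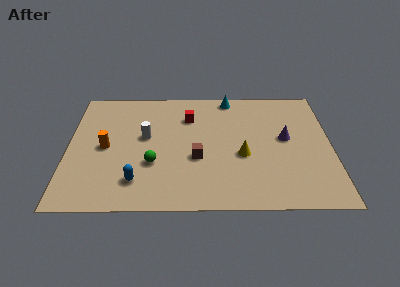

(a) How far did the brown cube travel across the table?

2.1

The brown cube was near (5.4, 5.5) before and (6.5, 3.7) after, so it travelled √(1.1² + 1.8²) ≈ 2.1 units.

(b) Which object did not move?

the cyan cone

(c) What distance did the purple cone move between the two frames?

2.6

The purple cone was near (9.1, 7.0) before and (11.0, 5.2) after, so it travelled √(1.9² + 1.8²) ≈ 2.6 units.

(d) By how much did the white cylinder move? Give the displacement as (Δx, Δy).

(2.7, -0.9)

From the two frames, the white cylinder sits at roughly (1.2, 6.3) before and (3.9, 5.4) after.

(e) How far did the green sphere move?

3.1

The green sphere moved from about (1.3, 4.0) to (4.3, 3.3), a distance of √(3.0² + 0.7²) ≈ 3.1.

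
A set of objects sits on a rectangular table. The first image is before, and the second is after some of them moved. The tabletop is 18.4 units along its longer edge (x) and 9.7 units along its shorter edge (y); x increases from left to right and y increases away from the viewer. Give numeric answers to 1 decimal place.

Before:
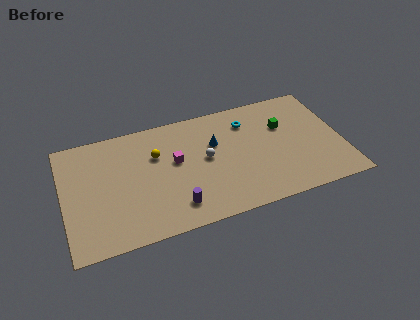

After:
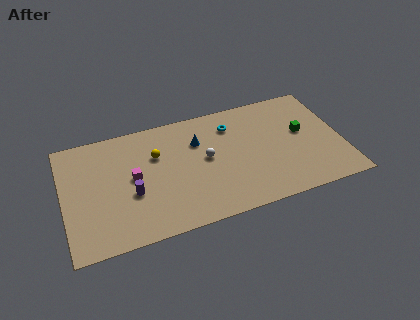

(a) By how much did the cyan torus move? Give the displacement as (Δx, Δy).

(-1.1, 0.0)

The cyan torus was at about (12.4, 7.5) and moved to about (11.3, 7.5).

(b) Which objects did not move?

the yellow sphere and the white sphere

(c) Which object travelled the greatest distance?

the purple cylinder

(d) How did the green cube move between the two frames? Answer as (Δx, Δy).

(1.2, -0.9)

The green cube was at about (14.7, 6.4) and moved to about (15.9, 5.5).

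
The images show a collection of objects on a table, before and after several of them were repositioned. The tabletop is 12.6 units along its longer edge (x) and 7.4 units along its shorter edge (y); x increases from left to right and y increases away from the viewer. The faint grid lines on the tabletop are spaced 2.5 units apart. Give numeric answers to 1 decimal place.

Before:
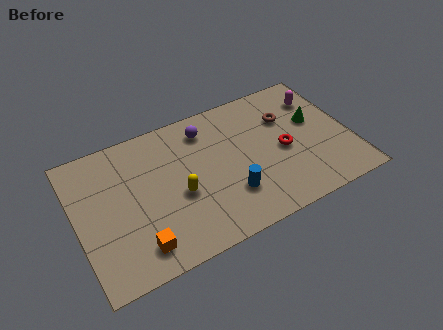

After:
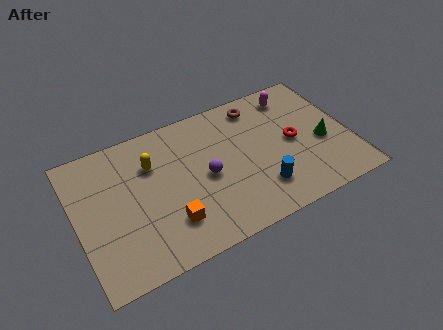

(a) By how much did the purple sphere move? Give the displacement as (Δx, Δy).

(-0.3, -2.5)

The purple sphere was at about (6.2, 6.0) and moved to about (5.9, 3.5).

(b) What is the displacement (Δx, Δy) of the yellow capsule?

(-1.0, 2.1)

The yellow capsule was at about (4.6, 3.1) and moved to about (3.6, 5.2).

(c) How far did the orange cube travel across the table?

1.6

From (2.5, 1.3) to (4.0, 1.9), the orange cube covered √(1.5² + 0.6²) ≈ 1.6 units.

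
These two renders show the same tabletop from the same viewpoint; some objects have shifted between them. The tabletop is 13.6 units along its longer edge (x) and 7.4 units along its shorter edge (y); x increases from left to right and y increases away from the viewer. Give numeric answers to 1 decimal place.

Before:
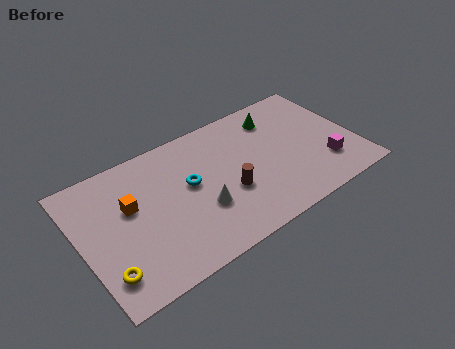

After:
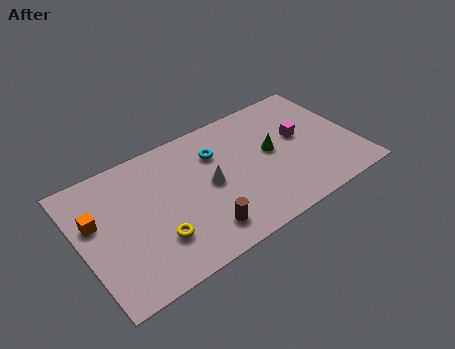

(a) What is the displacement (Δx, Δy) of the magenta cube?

(-0.9, 2.2)

The magenta cube was at about (11.9, 2.0) and moved to about (11.0, 4.2).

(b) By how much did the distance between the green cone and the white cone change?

-2.3

The distance was about 5.5 in the first image and 3.2 in the second, so they moved 2.3 units closer together.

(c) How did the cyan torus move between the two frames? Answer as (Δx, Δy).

(1.5, 1.1)

The cyan torus started near (5.4, 4.2) and ended near (6.9, 5.3).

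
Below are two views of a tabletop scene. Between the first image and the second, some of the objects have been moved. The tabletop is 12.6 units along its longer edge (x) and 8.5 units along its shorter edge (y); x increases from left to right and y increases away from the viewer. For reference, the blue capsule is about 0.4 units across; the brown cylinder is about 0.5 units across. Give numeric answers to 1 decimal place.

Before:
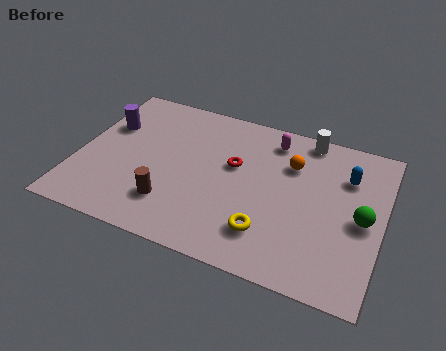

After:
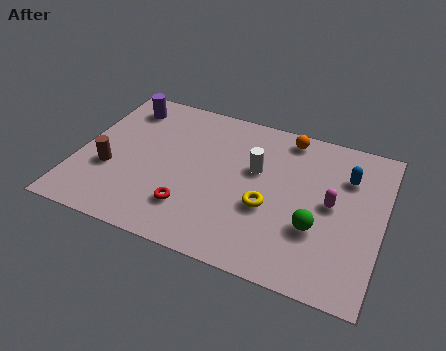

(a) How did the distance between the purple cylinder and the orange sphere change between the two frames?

-0.8

Before: roughly 7.7 units apart; after: 6.9. That's 0.8 units closer together.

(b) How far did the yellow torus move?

1.3

From (8.1, 2.0) to (8.0, 3.3), the yellow torus covered √(0.1² + 1.3²) ≈ 1.3 units.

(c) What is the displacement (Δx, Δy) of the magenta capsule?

(2.7, -2.7)

The magenta capsule started near (7.8, 7.1) and ended near (10.5, 4.4).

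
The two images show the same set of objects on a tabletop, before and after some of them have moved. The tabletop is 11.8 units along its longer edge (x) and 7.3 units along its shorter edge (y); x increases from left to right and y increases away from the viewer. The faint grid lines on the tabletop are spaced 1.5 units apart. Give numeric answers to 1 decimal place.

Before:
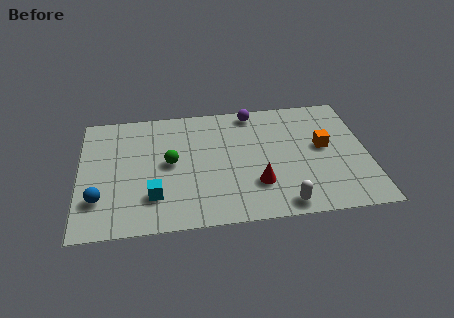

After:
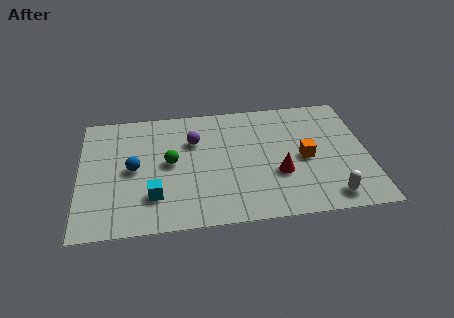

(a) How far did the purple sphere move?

2.9

The purple sphere moved from about (7.2, 6.5) to (4.7, 5.0), a distance of √(2.5² + 1.5²) ≈ 2.9.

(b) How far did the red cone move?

1.0

The red cone moved from about (7.2, 2.1) to (8.1, 2.6), a distance of √(0.9² + 0.5²) ≈ 1.0.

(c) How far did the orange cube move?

1.0

The orange cube was near (10.0, 4.0) before and (9.2, 3.4) after, so it travelled √(0.8² + 0.6²) ≈ 1.0 units.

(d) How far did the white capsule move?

1.9

The white capsule was near (8.2, 0.8) before and (10.1, 1.0) after, so it travelled √(1.9² + 0.2²) ≈ 1.9 units.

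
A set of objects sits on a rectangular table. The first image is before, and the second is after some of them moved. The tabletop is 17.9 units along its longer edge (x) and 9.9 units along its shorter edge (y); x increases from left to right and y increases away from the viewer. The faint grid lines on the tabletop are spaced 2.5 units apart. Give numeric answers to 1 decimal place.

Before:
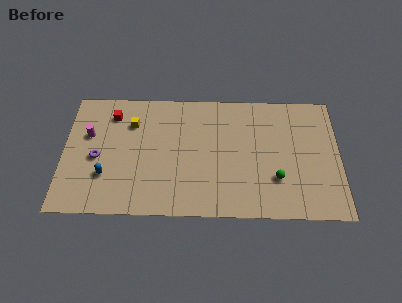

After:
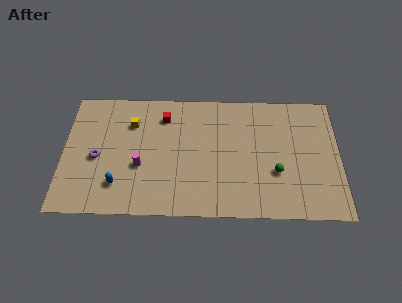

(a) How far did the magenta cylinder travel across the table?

4.2

The magenta cylinder moved from about (1.6, 6.2) to (5.0, 3.8), a distance of √(3.4² + 2.4²) ≈ 4.2.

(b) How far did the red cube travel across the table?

3.4

The red cube moved from about (3.1, 7.9) to (6.5, 7.8), a distance of √(3.4² + 0.1²) ≈ 3.4.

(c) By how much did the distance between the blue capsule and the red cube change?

+1.3

They were about 4.9 units apart before and 6.2 after — 1.3 units further apart.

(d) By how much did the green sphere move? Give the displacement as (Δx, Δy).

(0.0, 0.5)

The green sphere started near (13.8, 3.0) and ended near (13.8, 3.5).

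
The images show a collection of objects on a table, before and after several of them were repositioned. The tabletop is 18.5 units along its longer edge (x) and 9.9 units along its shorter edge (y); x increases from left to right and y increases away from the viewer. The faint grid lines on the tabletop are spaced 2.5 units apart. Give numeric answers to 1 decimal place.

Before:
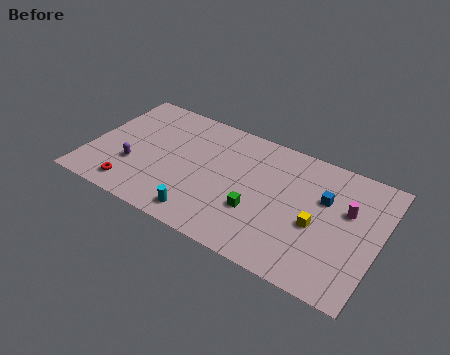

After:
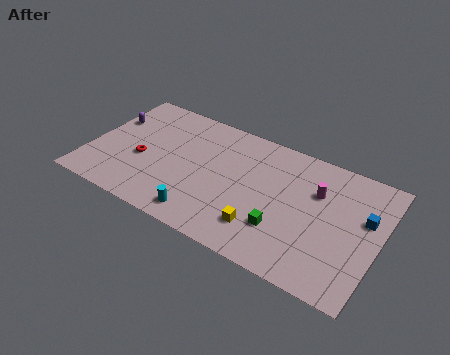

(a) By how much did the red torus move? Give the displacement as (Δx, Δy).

(0.2, 2.6)

From the two frames, the red torus sits at roughly (3.2, 1.5) before and (3.4, 4.1) after.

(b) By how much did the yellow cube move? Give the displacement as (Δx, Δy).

(-3.2, -1.9)

The yellow cube was at about (14.7, 4.2) and moved to about (11.5, 2.3).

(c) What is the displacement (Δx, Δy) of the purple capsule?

(-2.1, 3.3)

The purple capsule started near (3.0, 3.3) and ended near (0.9, 6.6).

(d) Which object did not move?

the cyan cylinder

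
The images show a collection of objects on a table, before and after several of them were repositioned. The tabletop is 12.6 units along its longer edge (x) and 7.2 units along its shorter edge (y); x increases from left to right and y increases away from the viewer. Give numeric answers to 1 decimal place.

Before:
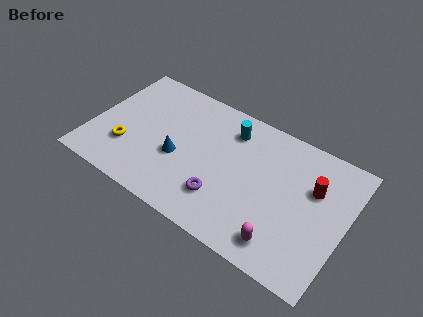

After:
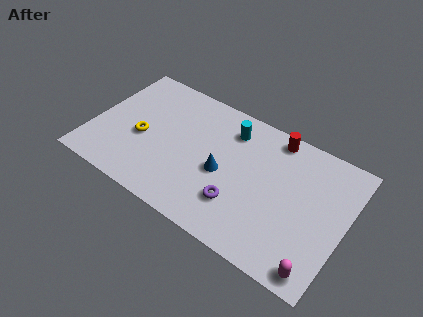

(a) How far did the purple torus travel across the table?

0.8

From (6.8, 1.9) to (7.6, 2.0), the purple torus covered √(0.8² + 0.1²) ≈ 0.8 units.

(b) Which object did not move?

the cyan cylinder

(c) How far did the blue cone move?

2.2

The blue cone was near (4.4, 2.9) before and (6.6, 3.2) after, so it travelled √(2.2² + 0.3²) ≈ 2.2 units.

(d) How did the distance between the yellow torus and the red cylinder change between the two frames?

-2.3

Before: roughly 9.3 units apart; after: 7.0. That's 2.3 units closer together.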